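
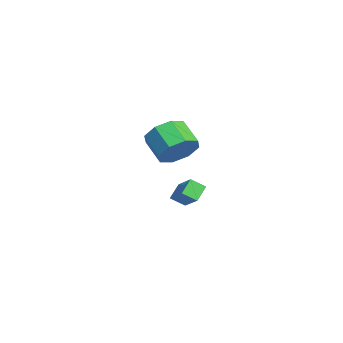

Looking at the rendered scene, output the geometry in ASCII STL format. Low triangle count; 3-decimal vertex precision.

solid 
facet normal 0.792 0.329 -0.515
outer loop
vertex 2.536 0.419 2.047
vertex 1.916 0.937 1.425
vertex 2.398 1.145 2.299
endloop
endfacet
facet normal 0.585 -0.164 0.794
outer loop
vertex 2.536 0.419 2.047
vertex 2.398 1.145 2.299
vertex 1.444 -0.036 2.757
endloop
endfacet
facet normal 0.586 -0.165 0.794
outer loop
vertex 1.444 -0.036 2.757
vertex 2.398 1.145 2.299
vertex 1.306 0.69 3.01
endloop
endfacet
facet normal -0.792 -0.330 0.514
outer loop
vertex 1.444 -0.036 2.757
vertex 1.306 0.69 3.01
vertex 0.824 0.483 2.135
endloop
endfacet
facet normal 0.791 0.330 -0.515
outer loop
vertex 2.398 1.145 2.299
vertex 1.916 0.937 1.425
vertex 1.978 1.749 2.04
endloop
endfacet
facet normal 0.289 0.540 0.790
outer loop
vertex 2.398 1.145 2.299
vertex 1.978 1.749 2.04
vertex 1.306 0.69 3.01
endloop
endfacet
facet normal 0.288 0.541 0.790
outer loop
vertex 1.306 0.69 3.01
vertex 1.978 1.749 2.04
vertex 0.885 1.294 2.75
endloop
endfacet
facet normal -0.792 -0.330 0.514
outer loop
vertex 1.306 0.69 3.01
vertex 0.885 1.294 2.75
vertex 0.824 0.483 2.135
endloop
endfacet
facet normal 0.791 0.329 -0.515
outer loop
vertex 1.978 1.749 2.04
vertex 1.916 0.937 1.425
vertex 1.521 1.878 1.42
endloop
endfacet
facet normal -0.177 0.930 0.324
outer loop
vertex 1.978 1.749 2.04
vertex 1.521 1.878 1.42
vertex 0.885 1.294 2.75
endloop
endfacet
facet normal -0.177 0.930 0.324
outer loop
vertex 0.885 1.294 2.75
vertex 1.521 1.878 1.42
vertex 0.429 1.423 2.13
endloop
endfacet
facet normal -0.792 -0.330 0.514
outer loop
vertex 0.885 1.294 2.75
vertex 0.429 1.423 2.13
vertex 0.824 0.483 2.135
endloop
endfacet
facet normal 0.792 0.330 -0.514
outer loop
vertex 1.521 1.878 1.42
vertex 1.916 0.937 1.425
vertex 1.296 1.456 0.803
endloop
endfacet
facet normal -0.539 0.774 -0.333
outer loop
vertex 1.521 1.878 1.42
vertex 1.296 1.456 0.803
vertex 0.429 1.423 2.13
endloop
endfacet
facet normal -0.539 0.774 -0.333
outer loop
vertex 0.429 1.423 2.13
vertex 1.296 1.456 0.803
vertex 0.204 1.001 1.513
endloop
endfacet
facet normal -0.792 -0.330 0.514
outer loop
vertex 0.429 1.423 2.13
vertex 0.204 1.001 1.513
vertex 0.824 0.483 2.135
endloop
endfacet
facet normal 0.792 0.330 -0.514
outer loop
vertex 1.296 1.456 0.803
vertex 1.916 0.937 1.425
vertex 1.434 0.73 0.55
endloop
endfacet
facet normal -0.585 0.165 -0.794
outer loop
vertex 1.296 1.456 0.803
vertex 1.434 0.73 0.55
vertex 0.204 1.001 1.513
endloop
endfacet
facet normal -0.585 0.164 -0.794
outer loop
vertex 0.204 1.001 1.513
vertex 1.434 0.73 0.55
vertex 0.342 0.275 1.261
endloop
endfacet
facet normal -0.792 -0.329 0.515
outer loop
vertex 0.204 1.001 1.513
vertex 0.342 0.275 1.261
vertex 0.824 0.483 2.135
endloop
endfacet
facet normal 0.792 0.330 -0.514
outer loop
vertex 1.434 0.73 0.55
vertex 1.916 0.937 1.425
vertex 1.855 0.126 0.81
endloop
endfacet
facet normal -0.289 -0.541 -0.790
outer loop
vertex 1.434 0.73 0.55
vertex 1.855 0.126 0.81
vertex 0.342 0.275 1.261
endloop
endfacet
facet normal -0.289 -0.540 -0.791
outer loop
vertex 0.342 0.275 1.261
vertex 1.855 0.126 0.81
vertex 0.762 -0.329 1.52
endloop
endfacet
facet normal -0.791 -0.330 0.515
outer loop
vertex 0.342 0.275 1.261
vertex 0.762 -0.329 1.52
vertex 0.824 0.483 2.135
endloop
endfacet
facet normal 0.792 0.330 -0.514
outer loop
vertex 1.855 0.126 0.81
vertex 1.916 0.937 1.425
vertex 2.311 -0.003 1.43
endloop
endfacet
facet normal 0.177 -0.930 -0.323
outer loop
vertex 1.855 0.126 0.81
vertex 2.311 -0.003 1.43
vertex 0.762 -0.329 1.52
endloop
endfacet
facet normal 0.177 -0.929 -0.324
outer loop
vertex 0.762 -0.329 1.52
vertex 2.311 -0.003 1.43
vertex 1.219 -0.458 2.14
endloop
endfacet
facet normal -0.791 -0.329 0.515
outer loop
vertex 0.762 -0.329 1.52
vertex 1.219 -0.458 2.14
vertex 0.824 0.483 2.135
endloop
endfacet
facet normal 0.792 0.330 -0.514
outer loop
vertex 2.311 -0.003 1.43
vertex 1.916 0.937 1.425
vertex 2.536 0.419 2.047
endloop
endfacet
facet normal 0.539 -0.774 0.333
outer loop
vertex 2.311 -0.003 1.43
vertex 2.536 0.419 2.047
vertex 1.219 -0.458 2.14
endloop
endfacet
facet normal 0.539 -0.774 0.333
outer loop
vertex 1.219 -0.458 2.14
vertex 2.536 0.419 2.047
vertex 1.444 -0.036 2.757
endloop
endfacet
facet normal -0.792 -0.330 0.514
outer loop
vertex 1.219 -0.458 2.14
vertex 1.444 -0.036 2.757
vertex 0.824 0.483 2.135
endloop
endfacet
facet normal -0.613 0.525 0.590
outer loop
vertex -2.152 2.126 -2.473
vertex -2.003 2.814 -2.931
vertex -3.36 1.765 -3.408
endloop
endfacet
facet normal -0.177 -0.820 0.545
outer loop
vertex -2.777 1.266 -3.969
vertex -2.152 2.126 -2.473
vertex -3.36 1.765 -3.408
endloop
endfacet
facet normal -0.613 0.525 0.590
outer loop
vertex -3.36 1.765 -3.408
vertex -2.003 2.814 -2.931
vertex -3.211 2.453 -3.866
endloop
endfacet
facet normal -0.770 -0.230 -0.596
outer loop
vertex -3.211 2.453 -3.866
vertex -2.777 1.266 -3.969
vertex -3.36 1.765 -3.408
endloop
endfacet
facet normal 0.770 0.230 0.596
outer loop
vertex -2.152 2.126 -2.473
vertex -1.42 2.315 -3.492
vertex -2.003 2.814 -2.931
endloop
endfacet
facet normal -0.177 -0.820 0.545
outer loop
vertex -1.569 1.627 -3.034
vertex -2.152 2.126 -2.473
vertex -2.777 1.266 -3.969
endloop
endfacet
facet normal 0.770 0.230 0.596
outer loop
vertex -1.569 1.627 -3.034
vertex -1.42 2.315 -3.492
vertex -2.152 2.126 -2.473
endloop
endfacet
facet normal 0.177 0.820 -0.545
outer loop
vertex -2.003 2.814 -2.931
vertex -1.42 2.315 -3.492
vertex -3.211 2.453 -3.866
endloop
endfacet
facet normal -0.770 -0.230 -0.596
outer loop
vertex -2.628 1.954 -4.427
vertex -2.777 1.266 -3.969
vertex -3.211 2.453 -3.866
endloop
endfacet
facet normal 0.177 0.820 -0.545
outer loop
vertex -3.211 2.453 -3.866
vertex -1.42 2.315 -3.492
vertex -2.628 1.954 -4.427
endloop
endfacet
facet normal 0.613 -0.525 -0.590
outer loop
vertex -2.628 1.954 -4.427
vertex -1.569 1.627 -3.034
vertex -2.777 1.266 -3.969
endloop
endfacet
facet normal 0.613 -0.525 -0.590
outer loop
vertex -1.42 2.315 -3.492
vertex -1.569 1.627 -3.034
vertex -2.628 1.954 -4.427
endloop
endfacet

endsolid


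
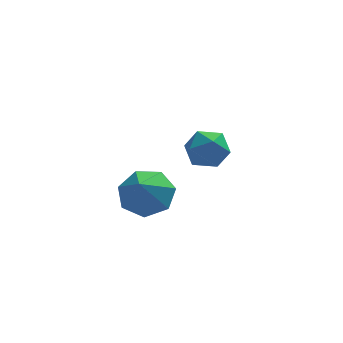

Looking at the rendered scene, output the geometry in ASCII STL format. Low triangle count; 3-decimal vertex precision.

solid 
facet normal 0.192 0.066 0.979
outer loop
vertex 2.842 2.561 -2.467
vertex 3.242 1.87 -2.499
vertex 3.626 2.56 -2.621
endloop
endfacet
facet normal 0.136 0.715 0.686
outer loop
vertex 2.842 2.561 -2.467
vertex 3.626 2.56 -2.621
vertex 3.139 3.044 -3.029
endloop
endfacet
facet normal -0.510 0.767 0.389
outer loop
vertex 2.842 2.561 -2.467
vertex 3.139 3.044 -3.029
vertex 2.454 2.654 -3.159
endloop
endfacet
facet normal -0.854 0.150 0.499
outer loop
vertex 2.842 2.561 -2.467
vertex 2.454 2.654 -3.159
vertex 2.518 1.928 -2.831
endloop
endfacet
facet normal -0.418 -0.282 0.863
outer loop
vertex 2.842 2.561 -2.467
vertex 2.518 1.928 -2.831
vertex 3.242 1.87 -2.499
endloop
endfacet
facet normal 0.622 0.765 0.165
outer loop
vertex 3.139 3.044 -3.029
vertex 3.626 2.56 -2.621
vertex 3.722 2.652 -3.409
endloop
endfacet
facet normal 0.714 -0.284 0.640
outer loop
vertex 3.626 2.56 -2.621
vertex 3.242 1.87 -2.499
vertex 3.786 1.926 -3.081
endloop
endfacet
facet normal -0.275 -0.848 0.452
outer loop
vertex 3.242 1.87 -2.499
vertex 2.518 1.928 -2.831
vertex 3.101 1.536 -3.211
endloop
endfacet
facet normal -0.979 -0.148 -0.137
outer loop
vertex 2.518 1.928 -2.831
vertex 2.454 2.654 -3.159
vertex 2.614 2.02 -3.619
endloop
endfacet
facet normal -0.424 0.849 -0.314
outer loop
vertex 2.454 2.654 -3.159
vertex 3.139 3.044 -3.029
vertex 2.998 2.71 -3.741
endloop
endfacet
facet normal 0.854 -0.150 -0.499
outer loop
vertex 3.398 2.019 -3.773
vertex 3.722 2.652 -3.409
vertex 3.786 1.926 -3.081
endloop
endfacet
facet normal 0.510 -0.767 -0.389
outer loop
vertex 3.398 2.019 -3.773
vertex 3.786 1.926 -3.081
vertex 3.101 1.536 -3.211
endloop
endfacet
facet normal -0.136 -0.715 -0.686
outer loop
vertex 3.398 2.019 -3.773
vertex 3.101 1.536 -3.211
vertex 2.614 2.02 -3.619
endloop
endfacet
facet normal -0.192 -0.066 -0.979
outer loop
vertex 3.398 2.019 -3.773
vertex 2.614 2.02 -3.619
vertex 2.998 2.71 -3.741
endloop
endfacet
facet normal 0.418 0.282 -0.863
outer loop
vertex 3.398 2.019 -3.773
vertex 2.998 2.71 -3.741
vertex 3.722 2.652 -3.409
endloop
endfacet
facet normal 0.979 0.148 0.137
outer loop
vertex 3.786 1.926 -3.081
vertex 3.722 2.652 -3.409
vertex 3.626 2.56 -2.621
endloop
endfacet
facet normal 0.424 -0.849 0.314
outer loop
vertex 3.101 1.536 -3.211
vertex 3.786 1.926 -3.081
vertex 3.242 1.87 -2.499
endloop
endfacet
facet normal -0.622 -0.765 -0.165
outer loop
vertex 2.614 2.02 -3.619
vertex 3.101 1.536 -3.211
vertex 2.518 1.928 -2.831
endloop
endfacet
facet normal -0.714 0.284 -0.640
outer loop
vertex 2.998 2.71 -3.741
vertex 2.614 2.02 -3.619
vertex 2.454 2.654 -3.159
endloop
endfacet
facet normal 0.275 0.848 -0.452
outer loop
vertex 3.722 2.652 -3.409
vertex 2.998 2.71 -3.741
vertex 3.139 3.044 -3.029
endloop
endfacet
facet normal 0.216 0.617 -0.756
outer loop
vertex 1.725 -1.178 -2.335
vertex 0.877 -1.1 -2.514
vertex 1.365 -0.617 -1.98
endloop
endfacet
facet normal 0.630 -0.084 0.772
outer loop
vertex 1.725 -1.178 -2.335
vertex 1.365 -0.617 -1.98
vertex 0.583 -1.94 -1.486
endloop
endfacet
facet normal 0.217 0.617 -0.756
outer loop
vertex 1.365 -0.617 -1.98
vertex 0.877 -1.1 -2.514
vertex 0.638 -0.42 -2.028
endloop
endfacet
facet normal 0.029 0.335 0.942
outer loop
vertex 1.365 -0.617 -1.98
vertex 0.638 -0.42 -2.028
vertex 0.583 -1.94 -1.486
endloop
endfacet
facet normal 0.216 0.617 -0.757
outer loop
vertex 0.638 -0.42 -2.028
vertex 0.877 -1.1 -2.514
vertex 0.091 -0.736 -2.442
endloop
endfacet
facet normal -0.675 0.269 0.687
outer loop
vertex 0.638 -0.42 -2.028
vertex 0.091 -0.736 -2.442
vertex 0.583 -1.94 -1.486
endloop
endfacet
facet normal 0.217 0.618 -0.756
outer loop
vertex 0.091 -0.736 -2.442
vertex 0.877 -1.1 -2.514
vertex 0.136 -1.326 -2.911
endloop
endfacet
facet normal -0.952 -0.231 0.199
outer loop
vertex 0.091 -0.736 -2.442
vertex 0.136 -1.326 -2.911
vertex 0.583 -1.94 -1.486
endloop
endfacet
facet normal 0.217 0.618 -0.756
outer loop
vertex 0.136 -1.326 -2.911
vertex 0.877 -1.1 -2.514
vertex 0.74 -1.746 -3.081
endloop
endfacet
facet normal -0.593 -0.790 -0.154
outer loop
vertex 0.136 -1.326 -2.911
vertex 0.74 -1.746 -3.081
vertex 0.583 -1.94 -1.486
endloop
endfacet
facet normal 0.217 0.617 -0.756
outer loop
vertex 0.74 -1.746 -3.081
vertex 0.877 -1.1 -2.514
vertex 1.447 -1.68 -2.824
endloop
endfacet
facet normal 0.131 -0.986 -0.107
outer loop
vertex 0.74 -1.746 -3.081
vertex 1.447 -1.68 -2.824
vertex 0.583 -1.94 -1.486
endloop
endfacet
facet normal 0.216 0.617 -0.757
outer loop
vertex 1.447 -1.68 -2.824
vertex 0.877 -1.1 -2.514
vertex 1.725 -1.178 -2.335
endloop
endfacet
facet normal 0.675 -0.671 0.305
outer loop
vertex 1.447 -1.68 -2.824
vertex 1.725 -1.178 -2.335
vertex 0.583 -1.94 -1.486
endloop
endfacet

endsolid


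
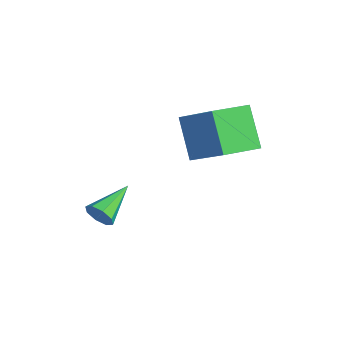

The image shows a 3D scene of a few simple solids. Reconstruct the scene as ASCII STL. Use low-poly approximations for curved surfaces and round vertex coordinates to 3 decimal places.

solid 
facet normal 0.320 -0.898 -0.302
outer loop
vertex 0.64 -3.517 -2.713
vertex 0.332 -3.47 -3.178
vertex 0.855 -3.332 -3.035
endloop
endfacet
facet normal 0.665 0.363 0.653
outer loop
vertex 0.64 -3.517 -2.713
vertex 0.855 -3.332 -3.035
vertex -0.172 -2.05 -2.702
endloop
endfacet
facet normal 0.319 -0.899 -0.300
outer loop
vertex 0.855 -3.332 -3.035
vertex 0.332 -3.47 -3.178
vertex 0.764 -3.229 -3.44
endloop
endfacet
facet normal 0.778 0.628 -0.015
outer loop
vertex 0.855 -3.332 -3.035
vertex 0.764 -3.229 -3.44
vertex -0.172 -2.05 -2.702
endloop
endfacet
facet normal 0.318 -0.899 -0.303
outer loop
vertex 0.764 -3.229 -3.44
vertex 0.332 -3.47 -3.178
vertex 0.419 -3.266 -3.692
endloop
endfacet
facet normal 0.378 0.688 -0.619
outer loop
vertex 0.764 -3.229 -3.44
vertex 0.419 -3.266 -3.692
vertex -0.172 -2.05 -2.702
endloop
endfacet
facet normal 0.319 -0.898 -0.303
outer loop
vertex 0.419 -3.266 -3.692
vertex 0.332 -3.47 -3.178
vertex 0.023 -3.423 -3.643
endloop
endfacet
facet normal -0.302 0.509 -0.806
outer loop
vertex 0.419 -3.266 -3.692
vertex 0.023 -3.423 -3.643
vertex -0.172 -2.05 -2.702
endloop
endfacet
facet normal 0.320 -0.898 -0.303
outer loop
vertex 0.023 -3.423 -3.643
vertex 0.332 -3.47 -3.178
vertex -0.192 -3.608 -3.322
endloop
endfacet
facet normal -0.863 0.196 -0.465
outer loop
vertex 0.023 -3.423 -3.643
vertex -0.192 -3.608 -3.322
vertex -0.172 -2.05 -2.702
endloop
endfacet
facet normal 0.319 -0.899 -0.300
outer loop
vertex -0.192 -3.608 -3.322
vertex 0.332 -3.47 -3.178
vertex -0.1 -3.711 -2.916
endloop
endfacet
facet normal -0.977 -0.069 0.204
outer loop
vertex -0.192 -3.608 -3.322
vertex -0.1 -3.711 -2.916
vertex -0.172 -2.05 -2.702
endloop
endfacet
facet normal 0.319 -0.899 -0.300
outer loop
vertex -0.1 -3.711 -2.916
vertex 0.332 -3.47 -3.178
vertex 0.244 -3.673 -2.664
endloop
endfacet
facet normal -0.577 -0.129 0.807
outer loop
vertex -0.1 -3.711 -2.916
vertex 0.244 -3.673 -2.664
vertex -0.172 -2.05 -2.702
endloop
endfacet
facet normal 0.317 -0.899 -0.301
outer loop
vertex 0.244 -3.673 -2.664
vertex 0.332 -3.47 -3.178
vertex 0.64 -3.517 -2.713
endloop
endfacet
facet normal 0.103 0.050 0.993
outer loop
vertex 0.244 -3.673 -2.664
vertex 0.64 -3.517 -2.713
vertex -0.172 -2.05 -2.702
endloop
endfacet
facet normal -0.623 0.171 0.763
outer loop
vertex 1.359 0.152 1.044
vertex 1.361 1.616 0.718
vertex -0.127 -0.103 -0.113
endloop
endfacet
facet normal -0.002 -0.976 0.218
outer loop
vertex 0.939 -0.396 -1.418
vertex 1.359 0.152 1.044
vertex -0.127 -0.103 -0.113
endloop
endfacet
facet normal -0.624 0.171 0.763
outer loop
vertex -0.127 -0.103 -0.113
vertex 1.361 1.616 0.718
vertex -0.124 1.361 -0.439
endloop
endfacet
facet normal -0.782 -0.134 -0.609
outer loop
vertex -0.124 1.361 -0.439
vertex 0.939 -0.396 -1.418
vertex -0.127 -0.103 -0.113
endloop
endfacet
facet normal 0.782 0.134 0.609
outer loop
vertex 1.359 0.152 1.044
vertex 2.427 1.323 -0.587
vertex 1.361 1.616 0.718
endloop
endfacet
facet normal -0.002 -0.976 0.218
outer loop
vertex 2.424 -0.141 -0.261
vertex 1.359 0.152 1.044
vertex 0.939 -0.396 -1.418
endloop
endfacet
facet normal 0.782 0.134 0.608
outer loop
vertex 2.424 -0.141 -0.261
vertex 2.427 1.323 -0.587
vertex 1.359 0.152 1.044
endloop
endfacet
facet normal 0.002 0.976 -0.218
outer loop
vertex 1.361 1.616 0.718
vertex 2.427 1.323 -0.587
vertex -0.124 1.361 -0.439
endloop
endfacet
facet normal -0.782 -0.134 -0.608
outer loop
vertex 0.941 1.068 -1.744
vertex 0.939 -0.396 -1.418
vertex -0.124 1.361 -0.439
endloop
endfacet
facet normal 0.002 0.976 -0.218
outer loop
vertex -0.124 1.361 -0.439
vertex 2.427 1.323 -0.587
vertex 0.941 1.068 -1.744
endloop
endfacet
facet normal 0.624 -0.171 -0.763
outer loop
vertex 0.941 1.068 -1.744
vertex 2.424 -0.141 -0.261
vertex 0.939 -0.396 -1.418
endloop
endfacet
facet normal 0.623 -0.171 -0.763
outer loop
vertex 2.427 1.323 -0.587
vertex 2.424 -0.141 -0.261
vertex 0.941 1.068 -1.744
endloop
endfacet

endsolid


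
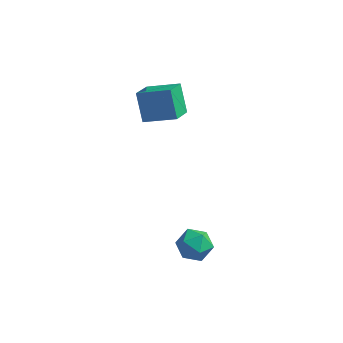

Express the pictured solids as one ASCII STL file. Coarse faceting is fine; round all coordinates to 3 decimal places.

solid 
facet normal -0.733 -0.654 0.188
outer loop
vertex 0.207 -2.587 -3.393
vertex 0.744 -3.231 -3.541
vertex 0.664 -2.915 -2.754
endloop
endfacet
facet normal -0.825 -0.054 0.562
outer loop
vertex 0.207 -2.587 -3.393
vertex 0.664 -2.915 -2.754
vertex 0.566 -2.072 -2.817
endloop
endfacet
facet normal -0.866 0.490 0.102
outer loop
vertex 0.207 -2.587 -3.393
vertex 0.566 -2.072 -2.817
vertex 0.585 -1.866 -3.644
endloop
endfacet
facet normal -0.799 0.225 -0.557
outer loop
vertex 0.207 -2.587 -3.393
vertex 0.585 -1.866 -3.644
vertex 0.695 -2.583 -4.091
endloop
endfacet
facet normal -0.717 -0.482 -0.504
outer loop
vertex 0.207 -2.587 -3.393
vertex 0.695 -2.583 -4.091
vertex 0.744 -3.231 -3.541
endloop
endfacet
facet normal -0.247 0.044 0.968
outer loop
vertex 0.566 -2.072 -2.817
vertex 0.664 -2.915 -2.754
vertex 1.325 -2.397 -2.609
endloop
endfacet
facet normal -0.097 -0.927 0.362
outer loop
vertex 0.664 -2.915 -2.754
vertex 0.744 -3.231 -3.541
vertex 1.435 -3.114 -3.056
endloop
endfacet
facet normal -0.070 -0.649 -0.758
outer loop
vertex 0.744 -3.231 -3.541
vertex 0.695 -2.583 -4.091
vertex 1.454 -2.908 -3.883
endloop
endfacet
facet normal -0.203 0.495 -0.845
outer loop
vertex 0.695 -2.583 -4.091
vertex 0.585 -1.866 -3.644
vertex 1.356 -2.065 -3.946
endloop
endfacet
facet normal -0.313 0.923 0.223
outer loop
vertex 0.585 -1.866 -3.644
vertex 0.566 -2.072 -2.817
vertex 1.276 -1.749 -3.159
endloop
endfacet
facet normal 0.799 -0.225 0.557
outer loop
vertex 1.813 -2.393 -3.307
vertex 1.325 -2.397 -2.609
vertex 1.435 -3.114 -3.056
endloop
endfacet
facet normal 0.866 -0.490 -0.102
outer loop
vertex 1.813 -2.393 -3.307
vertex 1.435 -3.114 -3.056
vertex 1.454 -2.908 -3.883
endloop
endfacet
facet normal 0.825 0.054 -0.562
outer loop
vertex 1.813 -2.393 -3.307
vertex 1.454 -2.908 -3.883
vertex 1.356 -2.065 -3.946
endloop
endfacet
facet normal 0.733 0.654 -0.188
outer loop
vertex 1.813 -2.393 -3.307
vertex 1.356 -2.065 -3.946
vertex 1.276 -1.749 -3.159
endloop
endfacet
facet normal 0.717 0.482 0.504
outer loop
vertex 1.813 -2.393 -3.307
vertex 1.276 -1.749 -3.159
vertex 1.325 -2.397 -2.609
endloop
endfacet
facet normal 0.203 -0.495 0.845
outer loop
vertex 1.435 -3.114 -3.056
vertex 1.325 -2.397 -2.609
vertex 0.664 -2.915 -2.754
endloop
endfacet
facet normal 0.313 -0.923 -0.223
outer loop
vertex 1.454 -2.908 -3.883
vertex 1.435 -3.114 -3.056
vertex 0.744 -3.231 -3.541
endloop
endfacet
facet normal 0.247 -0.044 -0.968
outer loop
vertex 1.356 -2.065 -3.946
vertex 1.454 -2.908 -3.883
vertex 0.695 -2.583 -4.091
endloop
endfacet
facet normal 0.097 0.927 -0.362
outer loop
vertex 1.276 -1.749 -3.159
vertex 1.356 -2.065 -3.946
vertex 0.585 -1.866 -3.644
endloop
endfacet
facet normal 0.070 0.649 0.758
outer loop
vertex 1.325 -2.397 -2.609
vertex 1.276 -1.749 -3.159
vertex 0.566 -2.072 -2.817
endloop
endfacet
facet normal -0.356 0.453 0.818
outer loop
vertex -1.84 2.695 1.378
vertex -1.771 3.817 0.787
vertex -3.323 2.502 0.839
endloop
endfacet
facet normal -0.054 -0.883 0.466
outer loop
vertex -2.789 1.823 -0.387
vertex -1.84 2.695 1.378
vertex -3.323 2.502 0.839
endloop
endfacet
facet normal -0.356 0.453 0.818
outer loop
vertex -3.323 2.502 0.839
vertex -1.771 3.817 0.787
vertex -3.254 3.624 0.248
endloop
endfacet
facet normal -0.933 -0.121 -0.339
outer loop
vertex -3.254 3.624 0.248
vertex -2.789 1.823 -0.387
vertex -3.323 2.502 0.839
endloop
endfacet
facet normal 0.933 0.121 0.339
outer loop
vertex -1.84 2.695 1.378
vertex -1.237 3.138 -0.439
vertex -1.771 3.817 0.787
endloop
endfacet
facet normal -0.054 -0.883 0.466
outer loop
vertex -1.306 2.016 0.152
vertex -1.84 2.695 1.378
vertex -2.789 1.823 -0.387
endloop
endfacet
facet normal 0.933 0.121 0.339
outer loop
vertex -1.306 2.016 0.152
vertex -1.237 3.138 -0.439
vertex -1.84 2.695 1.378
endloop
endfacet
facet normal 0.054 0.883 -0.466
outer loop
vertex -1.771 3.817 0.787
vertex -1.237 3.138 -0.439
vertex -3.254 3.624 0.248
endloop
endfacet
facet normal -0.933 -0.121 -0.339
outer loop
vertex -2.72 2.945 -0.978
vertex -2.789 1.823 -0.387
vertex -3.254 3.624 0.248
endloop
endfacet
facet normal 0.054 0.883 -0.466
outer loop
vertex -3.254 3.624 0.248
vertex -1.237 3.138 -0.439
vertex -2.72 2.945 -0.978
endloop
endfacet
facet normal 0.356 -0.453 -0.818
outer loop
vertex -2.72 2.945 -0.978
vertex -1.306 2.016 0.152
vertex -2.789 1.823 -0.387
endloop
endfacet
facet normal 0.356 -0.453 -0.818
outer loop
vertex -1.237 3.138 -0.439
vertex -1.306 2.016 0.152
vertex -2.72 2.945 -0.978
endloop
endfacet

endsolid


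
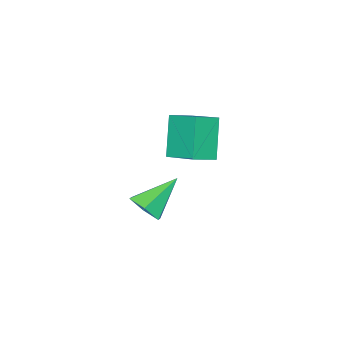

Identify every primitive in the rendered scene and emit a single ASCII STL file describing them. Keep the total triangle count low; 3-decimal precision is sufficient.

solid 
facet normal 0.746 -0.186 -0.639
outer loop
vertex -1.071 -2.05 0.256
vertex -1.482 -1.677 -0.332
vertex -0.975 -1.255 0.137
endloop
endfacet
facet normal 0.338 0.099 0.936
outer loop
vertex -1.071 -2.05 0.256
vertex -0.975 -1.255 0.137
vertex -2.818 -1.343 0.812
endloop
endfacet
facet normal 0.746 -0.186 -0.639
outer loop
vertex -0.975 -1.255 0.137
vertex -1.482 -1.677 -0.332
vertex -1.386 -0.881 -0.452
endloop
endfacet
facet normal 0.129 0.875 0.466
outer loop
vertex -0.975 -1.255 0.137
vertex -1.386 -0.881 -0.452
vertex -2.818 -1.343 0.812
endloop
endfacet
facet normal 0.746 -0.186 -0.640
outer loop
vertex -1.386 -0.881 -0.452
vertex -1.482 -1.677 -0.332
vertex -1.894 -1.303 -0.921
endloop
endfacet
facet normal -0.482 0.844 -0.237
outer loop
vertex -1.386 -0.881 -0.452
vertex -1.894 -1.303 -0.921
vertex -2.818 -1.343 0.812
endloop
endfacet
facet normal 0.746 -0.186 -0.640
outer loop
vertex -1.894 -1.303 -0.921
vertex -1.482 -1.677 -0.332
vertex -1.99 -2.098 -0.802
endloop
endfacet
facet normal -0.882 0.036 -0.470
outer loop
vertex -1.894 -1.303 -0.921
vertex -1.99 -2.098 -0.802
vertex -2.818 -1.343 0.812
endloop
endfacet
facet normal 0.746 -0.187 -0.639
outer loop
vertex -1.99 -2.098 -0.802
vertex -1.482 -1.677 -0.332
vertex -1.579 -2.472 -0.213
endloop
endfacet
facet normal -0.673 -0.739 0.000
outer loop
vertex -1.99 -2.098 -0.802
vertex -1.579 -2.472 -0.213
vertex -2.818 -1.343 0.812
endloop
endfacet
facet normal 0.746 -0.187 -0.640
outer loop
vertex -1.579 -2.472 -0.213
vertex -1.482 -1.677 -0.332
vertex -1.071 -2.05 0.256
endloop
endfacet
facet normal -0.062 -0.707 0.704
outer loop
vertex -1.579 -2.472 -0.213
vertex -1.071 -2.05 0.256
vertex -2.818 -1.343 0.812
endloop
endfacet
facet normal -0.448 -0.370 0.814
outer loop
vertex -2.541 -1.481 4.405
vertex -2.454 -0.081 5.089
vertex -3.478 -1.227 4.005
endloop
endfacet
facet normal -0.056 -0.897 -0.438
outer loop
vertex -2.666 -0.559 2.531
vertex -2.541 -1.481 4.405
vertex -3.478 -1.227 4.005
endloop
endfacet
facet normal -0.449 -0.369 0.814
outer loop
vertex -3.478 -1.227 4.005
vertex -2.454 -0.081 5.089
vertex -3.39 0.173 4.688
endloop
endfacet
facet normal -0.892 0.242 -0.382
outer loop
vertex -3.39 0.173 4.688
vertex -2.666 -0.559 2.531
vertex -3.478 -1.227 4.005
endloop
endfacet
facet normal 0.892 -0.242 0.382
outer loop
vertex -2.541 -1.481 4.405
vertex -1.642 0.587 3.615
vertex -2.454 -0.081 5.089
endloop
endfacet
facet normal -0.056 -0.897 -0.438
outer loop
vertex -1.73 -0.813 2.932
vertex -2.541 -1.481 4.405
vertex -2.666 -0.559 2.531
endloop
endfacet
facet normal 0.892 -0.242 0.381
outer loop
vertex -1.73 -0.813 2.932
vertex -1.642 0.587 3.615
vertex -2.541 -1.481 4.405
endloop
endfacet
facet normal 0.056 0.897 0.438
outer loop
vertex -2.454 -0.081 5.089
vertex -1.642 0.587 3.615
vertex -3.39 0.173 4.688
endloop
endfacet
facet normal -0.892 0.242 -0.382
outer loop
vertex -2.579 0.841 3.215
vertex -2.666 -0.559 2.531
vertex -3.39 0.173 4.688
endloop
endfacet
facet normal 0.056 0.897 0.438
outer loop
vertex -3.39 0.173 4.688
vertex -1.642 0.587 3.615
vertex -2.579 0.841 3.215
endloop
endfacet
facet normal 0.449 0.370 -0.814
outer loop
vertex -2.579 0.841 3.215
vertex -1.73 -0.813 2.932
vertex -2.666 -0.559 2.531
endloop
endfacet
facet normal 0.448 0.369 -0.814
outer loop
vertex -1.642 0.587 3.615
vertex -1.73 -0.813 2.932
vertex -2.579 0.841 3.215
endloop
endfacet

endsolid


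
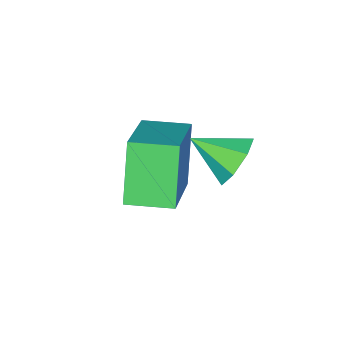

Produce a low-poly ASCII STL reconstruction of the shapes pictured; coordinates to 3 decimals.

solid 
facet normal -0.447 0.772 -0.452
outer loop
vertex 2.487 2.132 0.855
vertex 1.984 2.02 1.162
vertex 2.443 2.375 1.314
endloop
endfacet
facet normal 0.996 0.017 0.086
outer loop
vertex 2.487 2.132 0.855
vertex 2.443 2.375 1.314
vertex 2.436 1.24 1.618
endloop
endfacet
facet normal -0.448 0.772 -0.451
outer loop
vertex 2.443 2.375 1.314
vertex 1.984 2.02 1.162
vertex 2.053 2.35 1.658
endloop
endfacet
facet normal 0.642 0.195 0.742
outer loop
vertex 2.443 2.375 1.314
vertex 2.053 2.35 1.658
vertex 2.436 1.24 1.618
endloop
endfacet
facet normal -0.447 0.772 -0.451
outer loop
vertex 2.053 2.35 1.658
vertex 1.984 2.02 1.162
vertex 1.611 2.077 1.629
endloop
endfacet
facet normal -0.036 -0.048 0.998
outer loop
vertex 2.053 2.35 1.658
vertex 1.611 2.077 1.629
vertex 2.436 1.24 1.618
endloop
endfacet
facet normal -0.448 0.771 -0.452
outer loop
vertex 1.611 2.077 1.629
vertex 1.984 2.02 1.162
vertex 1.45 1.76 1.248
endloop
endfacet
facet normal -0.528 -0.529 0.664
outer loop
vertex 1.611 2.077 1.629
vertex 1.45 1.76 1.248
vertex 2.436 1.24 1.618
endloop
endfacet
facet normal -0.448 0.771 -0.452
outer loop
vertex 1.45 1.76 1.248
vertex 1.984 2.02 1.162
vertex 1.69 1.639 0.803
endloop
endfacet
facet normal -0.464 -0.886 -0.009
outer loop
vertex 1.45 1.76 1.248
vertex 1.69 1.639 0.803
vertex 2.436 1.24 1.618
endloop
endfacet
facet normal -0.448 0.771 -0.452
outer loop
vertex 1.69 1.639 0.803
vertex 1.984 2.02 1.162
vertex 2.152 1.805 0.628
endloop
endfacet
facet normal 0.110 -0.849 -0.516
outer loop
vertex 1.69 1.639 0.803
vertex 2.152 1.805 0.628
vertex 2.436 1.24 1.618
endloop
endfacet
facet normal -0.447 0.772 -0.452
outer loop
vertex 2.152 1.805 0.628
vertex 1.984 2.02 1.162
vertex 2.487 2.132 0.855
endloop
endfacet
facet normal 0.758 -0.448 -0.473
outer loop
vertex 2.152 1.805 0.628
vertex 2.487 2.132 0.855
vertex 2.436 1.24 1.618
endloop
endfacet
facet normal -0.702 -0.539 -0.465
outer loop
vertex 1.759 -0.79 0.32
vertex 1.151 -0.009 0.332
vertex 2.279 -0.367 -0.954
endloop
endfacet
facet normal 0.614 -0.789 -0.011
outer loop
vertex 3.549 0.609 -0.112
vertex 1.759 -0.79 0.32
vertex 2.279 -0.367 -0.954
endloop
endfacet
facet normal -0.702 -0.540 -0.465
outer loop
vertex 2.279 -0.367 -0.954
vertex 1.151 -0.009 0.332
vertex 1.671 0.414 -0.943
endloop
endfacet
facet normal 0.361 0.294 -0.885
outer loop
vertex 1.671 0.414 -0.943
vertex 3.549 0.609 -0.112
vertex 2.279 -0.367 -0.954
endloop
endfacet
facet normal -0.361 -0.294 0.885
outer loop
vertex 1.759 -0.79 0.32
vertex 2.421 0.967 1.174
vertex 1.151 -0.009 0.332
endloop
endfacet
facet normal 0.614 -0.789 -0.011
outer loop
vertex 3.029 0.186 1.163
vertex 1.759 -0.79 0.32
vertex 3.549 0.609 -0.112
endloop
endfacet
facet normal -0.361 -0.294 0.885
outer loop
vertex 3.029 0.186 1.163
vertex 2.421 0.967 1.174
vertex 1.759 -0.79 0.32
endloop
endfacet
facet normal -0.614 0.789 0.011
outer loop
vertex 1.151 -0.009 0.332
vertex 2.421 0.967 1.174
vertex 1.671 0.414 -0.943
endloop
endfacet
facet normal 0.361 0.295 -0.885
outer loop
vertex 2.941 1.39 -0.1
vertex 3.549 0.609 -0.112
vertex 1.671 0.414 -0.943
endloop
endfacet
facet normal -0.614 0.789 0.011
outer loop
vertex 1.671 0.414 -0.943
vertex 2.421 0.967 1.174
vertex 2.941 1.39 -0.1
endloop
endfacet
facet normal 0.702 0.539 0.465
outer loop
vertex 2.941 1.39 -0.1
vertex 3.029 0.186 1.163
vertex 3.549 0.609 -0.112
endloop
endfacet
facet normal 0.702 0.540 0.465
outer loop
vertex 2.421 0.967 1.174
vertex 3.029 0.186 1.163
vertex 2.941 1.39 -0.1
endloop
endfacet

endsolid


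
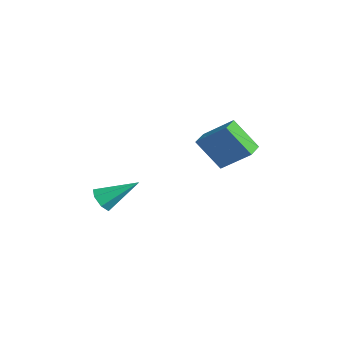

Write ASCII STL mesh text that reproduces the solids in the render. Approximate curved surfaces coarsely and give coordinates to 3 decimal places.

solid 
facet normal -0.482 -0.609 -0.630
outer loop
vertex 3.463 0.549 -1.096
vertex 2.757 1.091 -1.08
vertex 4.089 1.404 -2.4
endloop
endfacet
facet normal 0.793 -0.608 -0.018
outer loop
vertex 4.883 2.409 -1.36
vertex 3.463 0.549 -1.096
vertex 4.089 1.404 -2.4
endloop
endfacet
facet normal -0.482 -0.609 -0.630
outer loop
vertex 4.089 1.404 -2.4
vertex 2.757 1.091 -1.08
vertex 3.383 1.946 -2.384
endloop
endfacet
facet normal 0.373 0.509 -0.776
outer loop
vertex 3.383 1.946 -2.384
vertex 4.883 2.409 -1.36
vertex 4.089 1.404 -2.4
endloop
endfacet
facet normal -0.373 -0.509 0.776
outer loop
vertex 3.463 0.549 -1.096
vertex 3.551 2.096 -0.04
vertex 2.757 1.091 -1.08
endloop
endfacet
facet normal 0.793 -0.608 -0.018
outer loop
vertex 4.257 1.554 -0.056
vertex 3.463 0.549 -1.096
vertex 4.883 2.409 -1.36
endloop
endfacet
facet normal -0.373 -0.509 0.776
outer loop
vertex 4.257 1.554 -0.056
vertex 3.551 2.096 -0.04
vertex 3.463 0.549 -1.096
endloop
endfacet
facet normal -0.793 0.608 0.018
outer loop
vertex 2.757 1.091 -1.08
vertex 3.551 2.096 -0.04
vertex 3.383 1.946 -2.384
endloop
endfacet
facet normal 0.373 0.509 -0.776
outer loop
vertex 4.177 2.951 -1.344
vertex 4.883 2.409 -1.36
vertex 3.383 1.946 -2.384
endloop
endfacet
facet normal -0.793 0.608 0.018
outer loop
vertex 3.383 1.946 -2.384
vertex 3.551 2.096 -0.04
vertex 4.177 2.951 -1.344
endloop
endfacet
facet normal 0.482 0.609 0.630
outer loop
vertex 4.177 2.951 -1.344
vertex 4.257 1.554 -0.056
vertex 4.883 2.409 -1.36
endloop
endfacet
facet normal 0.482 0.609 0.630
outer loop
vertex 3.551 2.096 -0.04
vertex 4.257 1.554 -0.056
vertex 4.177 2.951 -1.344
endloop
endfacet
facet normal -0.238 -0.791 -0.563
outer loop
vertex 4.012 -3.442 -3.837
vertex 3.408 -3.264 -3.832
vertex 3.86 -3.108 -4.242
endloop
endfacet
facet normal 0.959 0.222 -0.177
outer loop
vertex 4.012 -3.442 -3.837
vertex 3.86 -3.108 -4.242
vertex 3.832 -1.856 -2.828
endloop
endfacet
facet normal -0.239 -0.791 -0.564
outer loop
vertex 3.86 -3.108 -4.242
vertex 3.408 -3.264 -3.832
vertex 3.368 -2.891 -4.338
endloop
endfacet
facet normal 0.418 0.684 -0.597
outer loop
vertex 3.86 -3.108 -4.242
vertex 3.368 -2.891 -4.338
vertex 3.832 -1.856 -2.828
endloop
endfacet
facet normal -0.238 -0.791 -0.564
outer loop
vertex 3.368 -2.891 -4.338
vertex 3.408 -3.264 -3.832
vertex 2.906 -2.955 -4.053
endloop
endfacet
facet normal -0.383 0.813 -0.439
outer loop
vertex 3.368 -2.891 -4.338
vertex 2.906 -2.955 -4.053
vertex 3.832 -1.856 -2.828
endloop
endfacet
facet normal -0.238 -0.791 -0.564
outer loop
vertex 2.906 -2.955 -4.053
vertex 3.408 -3.264 -3.832
vertex 2.822 -3.252 -3.601
endloop
endfacet
facet normal -0.841 0.510 0.179
outer loop
vertex 2.906 -2.955 -4.053
vertex 2.822 -3.252 -3.601
vertex 3.832 -1.856 -2.828
endloop
endfacet
facet normal -0.238 -0.792 -0.563
outer loop
vertex 2.822 -3.252 -3.601
vertex 3.408 -3.264 -3.832
vertex 3.179 -3.557 -3.323
endloop
endfacet
facet normal -0.612 0.005 0.791
outer loop
vertex 2.822 -3.252 -3.601
vertex 3.179 -3.557 -3.323
vertex 3.832 -1.856 -2.828
endloop
endfacet
facet normal -0.238 -0.791 -0.563
outer loop
vertex 3.179 -3.557 -3.323
vertex 3.408 -3.264 -3.832
vertex 3.709 -3.642 -3.428
endloop
endfacet
facet normal 0.134 -0.324 0.937
outer loop
vertex 3.179 -3.557 -3.323
vertex 3.709 -3.642 -3.428
vertex 3.832 -1.856 -2.828
endloop
endfacet
facet normal -0.238 -0.791 -0.563
outer loop
vertex 3.709 -3.642 -3.428
vertex 3.408 -3.264 -3.832
vertex 4.012 -3.442 -3.837
endloop
endfacet
facet normal 0.832 -0.227 0.506
outer loop
vertex 3.709 -3.642 -3.428
vertex 4.012 -3.442 -3.837
vertex 3.832 -1.856 -2.828
endloop
endfacet

endsolid


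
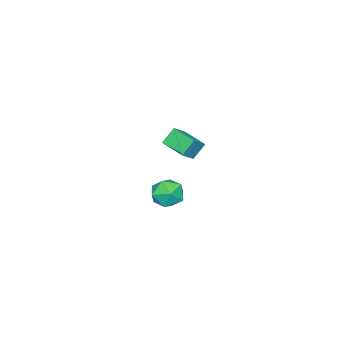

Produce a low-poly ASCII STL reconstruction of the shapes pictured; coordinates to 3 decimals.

solid 
facet normal 0.091 0.912 0.399
outer loop
vertex 3.913 3.404 -2.02
vertex 3.545 3.058 -1.146
vertex 4.54 3.035 -1.32
endloop
endfacet
facet normal 0.587 0.803 -0.102
outer loop
vertex 3.913 3.404 -2.02
vertex 4.54 3.035 -1.32
vertex 4.681 2.808 -2.293
endloop
endfacet
facet normal 0.253 0.653 -0.714
outer loop
vertex 3.913 3.404 -2.02
vertex 4.681 2.808 -2.293
vertex 3.774 2.691 -2.721
endloop
endfacet
facet normal -0.450 0.669 -0.592
outer loop
vertex 3.913 3.404 -2.02
vertex 3.774 2.691 -2.721
vertex 3.072 2.846 -2.012
endloop
endfacet
facet normal -0.550 0.830 0.097
outer loop
vertex 3.913 3.404 -2.02
vertex 3.072 2.846 -2.012
vertex 3.545 3.058 -1.146
endloop
endfacet
facet normal 0.969 0.231 0.087
outer loop
vertex 4.681 2.808 -2.293
vertex 4.54 3.035 -1.32
vertex 4.788 2.094 -1.588
endloop
endfacet
facet normal 0.166 0.408 0.898
outer loop
vertex 4.54 3.035 -1.32
vertex 3.545 3.058 -1.146
vertex 4.086 2.249 -0.879
endloop
endfacet
facet normal -0.871 0.273 0.409
outer loop
vertex 3.545 3.058 -1.146
vertex 3.072 2.846 -2.012
vertex 3.179 2.132 -1.307
endloop
endfacet
facet normal -0.709 0.014 -0.705
outer loop
vertex 3.072 2.846 -2.012
vertex 3.774 2.691 -2.721
vertex 3.32 1.905 -2.28
endloop
endfacet
facet normal 0.428 -0.012 -0.904
outer loop
vertex 3.774 2.691 -2.721
vertex 4.681 2.808 -2.293
vertex 4.315 1.882 -2.454
endloop
endfacet
facet normal 0.450 -0.669 0.592
outer loop
vertex 3.947 1.536 -1.58
vertex 4.788 2.094 -1.588
vertex 4.086 2.249 -0.879
endloop
endfacet
facet normal -0.253 -0.653 0.714
outer loop
vertex 3.947 1.536 -1.58
vertex 4.086 2.249 -0.879
vertex 3.179 2.132 -1.307
endloop
endfacet
facet normal -0.587 -0.803 0.102
outer loop
vertex 3.947 1.536 -1.58
vertex 3.179 2.132 -1.307
vertex 3.32 1.905 -2.28
endloop
endfacet
facet normal -0.091 -0.912 -0.399
outer loop
vertex 3.947 1.536 -1.58
vertex 3.32 1.905 -2.28
vertex 4.315 1.882 -2.454
endloop
endfacet
facet normal 0.550 -0.830 -0.097
outer loop
vertex 3.947 1.536 -1.58
vertex 4.315 1.882 -2.454
vertex 4.788 2.094 -1.588
endloop
endfacet
facet normal 0.709 -0.014 0.705
outer loop
vertex 4.086 2.249 -0.879
vertex 4.788 2.094 -1.588
vertex 4.54 3.035 -1.32
endloop
endfacet
facet normal -0.428 0.012 0.904
outer loop
vertex 3.179 2.132 -1.307
vertex 4.086 2.249 -0.879
vertex 3.545 3.058 -1.146
endloop
endfacet
facet normal -0.969 -0.231 -0.087
outer loop
vertex 3.32 1.905 -2.28
vertex 3.179 2.132 -1.307
vertex 3.072 2.846 -2.012
endloop
endfacet
facet normal -0.166 -0.408 -0.898
outer loop
vertex 4.315 1.882 -2.454
vertex 3.32 1.905 -2.28
vertex 3.774 2.691 -2.721
endloop
endfacet
facet normal 0.871 -0.273 -0.409
outer loop
vertex 4.788 2.094 -1.588
vertex 4.315 1.882 -2.454
vertex 4.681 2.808 -2.293
endloop
endfacet
facet normal -0.783 0.094 -0.615
outer loop
vertex -4.084 -1.625 -2.752
vertex -3.682 -0.048 -3.022
vertex -3.397 -1.959 -3.677
endloop
endfacet
facet normal -0.244 -0.956 0.164
outer loop
vertex -2.458 -2.072 -2.938
vertex -4.084 -1.625 -2.752
vertex -3.397 -1.959 -3.677
endloop
endfacet
facet normal -0.783 0.094 -0.615
outer loop
vertex -3.397 -1.959 -3.677
vertex -3.682 -0.048 -3.022
vertex -2.995 -0.382 -3.947
endloop
endfacet
facet normal 0.573 -0.278 -0.771
outer loop
vertex -2.995 -0.382 -3.947
vertex -2.458 -2.072 -2.938
vertex -3.397 -1.959 -3.677
endloop
endfacet
facet normal -0.573 0.278 0.771
outer loop
vertex -4.084 -1.625 -2.752
vertex -2.743 -0.161 -2.283
vertex -3.682 -0.048 -3.022
endloop
endfacet
facet normal -0.244 -0.956 0.164
outer loop
vertex -3.145 -1.738 -2.013
vertex -4.084 -1.625 -2.752
vertex -2.458 -2.072 -2.938
endloop
endfacet
facet normal -0.573 0.278 0.771
outer loop
vertex -3.145 -1.738 -2.013
vertex -2.743 -0.161 -2.283
vertex -4.084 -1.625 -2.752
endloop
endfacet
facet normal 0.244 0.956 -0.164
outer loop
vertex -3.682 -0.048 -3.022
vertex -2.743 -0.161 -2.283
vertex -2.995 -0.382 -3.947
endloop
endfacet
facet normal 0.573 -0.278 -0.771
outer loop
vertex -2.056 -0.495 -3.208
vertex -2.458 -2.072 -2.938
vertex -2.995 -0.382 -3.947
endloop
endfacet
facet normal 0.244 0.956 -0.164
outer loop
vertex -2.995 -0.382 -3.947
vertex -2.743 -0.161 -2.283
vertex -2.056 -0.495 -3.208
endloop
endfacet
facet normal 0.783 -0.094 0.615
outer loop
vertex -2.056 -0.495 -3.208
vertex -3.145 -1.738 -2.013
vertex -2.458 -2.072 -2.938
endloop
endfacet
facet normal 0.783 -0.094 0.615
outer loop
vertex -2.743 -0.161 -2.283
vertex -3.145 -1.738 -2.013
vertex -2.056 -0.495 -3.208
endloop
endfacet

endsolid


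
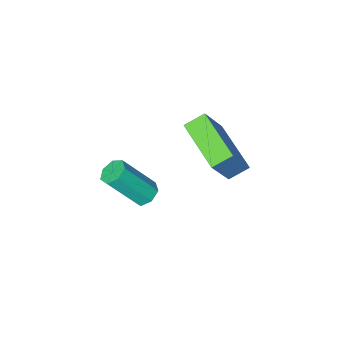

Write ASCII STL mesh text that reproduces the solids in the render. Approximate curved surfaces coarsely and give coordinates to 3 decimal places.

solid 
facet normal -0.856 0.221 0.468
outer loop
vertex -3.261 0.41 3.206
vertex -3.047 2.376 2.668
vertex -4.229 0.074 1.595
endloop
endfacet
facet normal -0.104 -0.959 0.263
outer loop
vertex -3.493 -0.116 1.192
vertex -3.261 0.41 3.206
vertex -4.229 0.074 1.595
endloop
endfacet
facet normal -0.856 0.221 0.468
outer loop
vertex -4.229 0.074 1.595
vertex -3.047 2.376 2.668
vertex -4.015 2.04 1.056
endloop
endfacet
facet normal -0.507 -0.176 -0.844
outer loop
vertex -4.015 2.04 1.056
vertex -3.493 -0.116 1.192
vertex -4.229 0.074 1.595
endloop
endfacet
facet normal 0.507 0.176 0.844
outer loop
vertex -3.261 0.41 3.206
vertex -2.311 2.186 2.265
vertex -3.047 2.376 2.668
endloop
endfacet
facet normal -0.104 -0.959 0.263
outer loop
vertex -2.525 0.22 2.804
vertex -3.261 0.41 3.206
vertex -3.493 -0.116 1.192
endloop
endfacet
facet normal 0.507 0.176 0.844
outer loop
vertex -2.525 0.22 2.804
vertex -2.311 2.186 2.265
vertex -3.261 0.41 3.206
endloop
endfacet
facet normal 0.104 0.959 -0.262
outer loop
vertex -3.047 2.376 2.668
vertex -2.311 2.186 2.265
vertex -4.015 2.04 1.056
endloop
endfacet
facet normal -0.506 -0.176 -0.844
outer loop
vertex -3.279 1.85 0.654
vertex -3.493 -0.116 1.192
vertex -4.015 2.04 1.056
endloop
endfacet
facet normal 0.104 0.959 -0.263
outer loop
vertex -4.015 2.04 1.056
vertex -2.311 2.186 2.265
vertex -3.279 1.85 0.654
endloop
endfacet
facet normal 0.856 -0.221 -0.468
outer loop
vertex -3.279 1.85 0.654
vertex -2.525 0.22 2.804
vertex -3.493 -0.116 1.192
endloop
endfacet
facet normal 0.856 -0.221 -0.468
outer loop
vertex -2.311 2.186 2.265
vertex -2.525 0.22 2.804
vertex -3.279 1.85 0.654
endloop
endfacet
facet normal -0.537 0.304 -0.787
outer loop
vertex -1.45 -0.893 -2.429
vertex -1.888 -1.214 -2.254
vertex -1.771 -0.671 -2.124
endloop
endfacet
facet normal 0.539 0.841 -0.045
outer loop
vertex -1.45 -0.893 -2.429
vertex -1.771 -0.671 -2.124
vertex -0.435 -1.465 -0.941
endloop
endfacet
facet normal 0.538 0.842 -0.043
outer loop
vertex -0.435 -1.465 -0.941
vertex -1.771 -0.671 -2.124
vertex -0.756 -1.244 -0.637
endloop
endfacet
facet normal 0.537 -0.302 0.787
outer loop
vertex -0.435 -1.465 -0.941
vertex -0.756 -1.244 -0.637
vertex -0.872 -1.786 -0.766
endloop
endfacet
facet normal -0.536 0.304 -0.788
outer loop
vertex -1.771 -0.671 -2.124
vertex -1.888 -1.214 -2.254
vertex -2.18 -0.858 -1.918
endloop
endfacet
facet normal -0.171 0.874 0.454
outer loop
vertex -1.771 -0.671 -2.124
vertex -2.18 -0.858 -1.918
vertex -0.756 -1.244 -0.637
endloop
endfacet
facet normal -0.171 0.875 0.453
outer loop
vertex -0.756 -1.244 -0.637
vertex -2.18 -0.858 -1.918
vertex -1.164 -1.431 -0.43
endloop
endfacet
facet normal 0.538 -0.302 0.787
outer loop
vertex -0.756 -1.244 -0.637
vertex -1.164 -1.431 -0.43
vertex -0.872 -1.786 -0.766
endloop
endfacet
facet normal -0.538 0.302 -0.787
outer loop
vertex -2.18 -0.858 -1.918
vertex -1.888 -1.214 -2.254
vertex -2.368 -1.313 -1.964
endloop
endfacet
facet normal -0.752 0.249 0.610
outer loop
vertex -2.18 -0.858 -1.918
vertex -2.368 -1.313 -1.964
vertex -1.164 -1.431 -0.43
endloop
endfacet
facet normal -0.752 0.251 0.609
outer loop
vertex -1.164 -1.431 -0.43
vertex -2.368 -1.313 -1.964
vertex -1.353 -1.885 -0.476
endloop
endfacet
facet normal 0.537 -0.303 0.787
outer loop
vertex -1.164 -1.431 -0.43
vertex -1.353 -1.885 -0.476
vertex -0.872 -1.786 -0.766
endloop
endfacet
facet normal -0.538 0.302 -0.787
outer loop
vertex -2.368 -1.313 -1.964
vertex -1.888 -1.214 -2.254
vertex -2.195 -1.693 -2.228
endloop
endfacet
facet normal -0.767 -0.563 0.307
outer loop
vertex -2.368 -1.313 -1.964
vertex -2.195 -1.693 -2.228
vertex -1.353 -1.885 -0.476
endloop
endfacet
facet normal -0.768 -0.562 0.307
outer loop
vertex -1.353 -1.885 -0.476
vertex -2.195 -1.693 -2.228
vertex -1.18 -2.266 -0.741
endloop
endfacet
facet normal 0.537 -0.304 0.787
outer loop
vertex -1.353 -1.885 -0.476
vertex -1.18 -2.266 -0.741
vertex -0.872 -1.786 -0.766
endloop
endfacet
facet normal -0.538 0.302 -0.787
outer loop
vertex -2.195 -1.693 -2.228
vertex -1.888 -1.214 -2.254
vertex -1.79 -1.712 -2.512
endloop
endfacet
facet normal -0.204 -0.952 -0.228
outer loop
vertex -2.195 -1.693 -2.228
vertex -1.79 -1.712 -2.512
vertex -1.18 -2.266 -0.741
endloop
endfacet
facet normal -0.204 -0.952 -0.228
outer loop
vertex -1.18 -2.266 -0.741
vertex -1.79 -1.712 -2.512
vertex -0.775 -2.285 -1.025
endloop
endfacet
facet normal 0.537 -0.304 0.787
outer loop
vertex -1.18 -2.266 -0.741
vertex -0.775 -2.285 -1.025
vertex -0.872 -1.786 -0.766
endloop
endfacet
facet normal -0.537 0.302 -0.788
outer loop
vertex -1.79 -1.712 -2.512
vertex -1.888 -1.214 -2.254
vertex -1.459 -1.356 -2.601
endloop
endfacet
facet normal 0.512 -0.624 -0.590
outer loop
vertex -1.79 -1.712 -2.512
vertex -1.459 -1.356 -2.601
vertex -0.775 -2.285 -1.025
endloop
endfacet
facet normal 0.512 -0.624 -0.590
outer loop
vertex -0.775 -2.285 -1.025
vertex -1.459 -1.356 -2.601
vertex -0.444 -1.929 -1.114
endloop
endfacet
facet normal 0.538 -0.304 0.786
outer loop
vertex -0.775 -2.285 -1.025
vertex -0.444 -1.929 -1.114
vertex -0.872 -1.786 -0.766
endloop
endfacet
facet normal -0.537 0.303 -0.788
outer loop
vertex -1.459 -1.356 -2.601
vertex -1.888 -1.214 -2.254
vertex -1.45 -0.893 -2.429
endloop
endfacet
facet normal 0.843 0.173 -0.509
outer loop
vertex -1.459 -1.356 -2.601
vertex -1.45 -0.893 -2.429
vertex -0.444 -1.929 -1.114
endloop
endfacet
facet normal 0.843 0.173 -0.509
outer loop
vertex -0.444 -1.929 -1.114
vertex -1.45 -0.893 -2.429
vertex -0.435 -1.465 -0.941
endloop
endfacet
facet normal 0.538 -0.304 0.786
outer loop
vertex -0.444 -1.929 -1.114
vertex -0.435 -1.465 -0.941
vertex -0.872 -1.786 -0.766
endloop
endfacet

endsolid


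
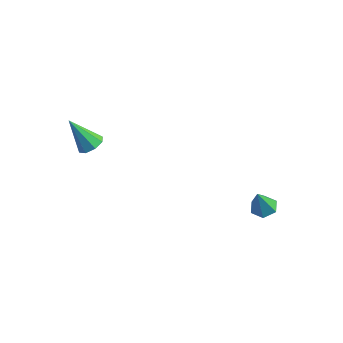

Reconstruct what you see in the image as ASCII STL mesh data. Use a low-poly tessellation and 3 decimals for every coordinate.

solid 
facet normal 0.514 0.220 -0.829
outer loop
vertex -1.437 -2.66 1.009
vertex -1.937 -2.839 0.652
vertex -1.744 -2.29 0.917
endloop
endfacet
facet normal 0.389 0.513 0.766
outer loop
vertex -1.437 -2.66 1.009
vertex -1.744 -2.29 0.917
vertex -2.823 -3.221 2.088
endloop
endfacet
facet normal 0.513 0.220 -0.830
outer loop
vertex -1.744 -2.29 0.917
vertex -1.937 -2.839 0.652
vertex -2.164 -2.242 0.67
endloop
endfacet
facet normal -0.194 0.847 0.495
outer loop
vertex -1.744 -2.29 0.917
vertex -2.164 -2.242 0.67
vertex -2.823 -3.221 2.088
endloop
endfacet
facet normal 0.512 0.220 -0.830
outer loop
vertex -2.164 -2.242 0.67
vertex -1.937 -2.839 0.652
vertex -2.451 -2.544 0.413
endloop
endfacet
facet normal -0.760 0.644 0.092
outer loop
vertex -2.164 -2.242 0.67
vertex -2.451 -2.544 0.413
vertex -2.823 -3.221 2.088
endloop
endfacet
facet normal 0.512 0.220 -0.830
outer loop
vertex -2.451 -2.544 0.413
vertex -1.937 -2.839 0.652
vertex -2.437 -3.019 0.296
endloop
endfacet
facet normal -0.978 0.022 -0.208
outer loop
vertex -2.451 -2.544 0.413
vertex -2.437 -3.019 0.296
vertex -2.823 -3.221 2.088
endloop
endfacet
facet normal 0.511 0.222 -0.830
outer loop
vertex -2.437 -3.019 0.296
vertex -1.937 -2.839 0.652
vertex -2.129 -3.389 0.387
endloop
endfacet
facet normal -0.720 -0.655 -0.229
outer loop
vertex -2.437 -3.019 0.296
vertex -2.129 -3.389 0.387
vertex -2.823 -3.221 2.088
endloop
endfacet
facet normal 0.513 0.221 -0.830
outer loop
vertex -2.129 -3.389 0.387
vertex -1.937 -2.839 0.652
vertex -1.709 -3.437 0.634
endloop
endfacet
facet normal -0.138 -0.990 0.042
outer loop
vertex -2.129 -3.389 0.387
vertex -1.709 -3.437 0.634
vertex -2.823 -3.221 2.088
endloop
endfacet
facet normal 0.513 0.221 -0.829
outer loop
vertex -1.709 -3.437 0.634
vertex -1.937 -2.839 0.652
vertex -1.422 -3.135 0.892
endloop
endfacet
facet normal 0.428 -0.787 0.445
outer loop
vertex -1.709 -3.437 0.634
vertex -1.422 -3.135 0.892
vertex -2.823 -3.221 2.088
endloop
endfacet
facet normal 0.513 0.221 -0.829
outer loop
vertex -1.422 -3.135 0.892
vertex -1.937 -2.839 0.652
vertex -1.437 -2.66 1.009
endloop
endfacet
facet normal 0.646 -0.163 0.745
outer loop
vertex -1.422 -3.135 0.892
vertex -1.437 -2.66 1.009
vertex -2.823 -3.221 2.088
endloop
endfacet
facet normal 0.014 0.349 -0.937
outer loop
vertex 4.469 2.051 -3.972
vertex 3.82 2.026 -3.991
vertex 4.118 2.565 -3.786
endloop
endfacet
facet normal 0.776 0.337 0.532
outer loop
vertex 4.469 2.051 -3.972
vertex 4.118 2.565 -3.786
vertex 3.8 1.534 -2.669
endloop
endfacet
facet normal 0.014 0.349 -0.937
outer loop
vertex 4.118 2.565 -3.786
vertex 3.82 2.026 -3.991
vertex 3.469 2.54 -3.805
endloop
endfacet
facet normal -0.048 0.741 0.670
outer loop
vertex 4.118 2.565 -3.786
vertex 3.469 2.54 -3.805
vertex 3.8 1.534 -2.669
endloop
endfacet
facet normal 0.013 0.348 -0.937
outer loop
vertex 3.469 2.54 -3.805
vertex 3.82 2.026 -3.991
vertex 3.17 2.0 -4.01
endloop
endfacet
facet normal -0.830 0.275 0.485
outer loop
vertex 3.469 2.54 -3.805
vertex 3.17 2.0 -4.01
vertex 3.8 1.534 -2.669
endloop
endfacet
facet normal 0.013 0.348 -0.937
outer loop
vertex 3.17 2.0 -4.01
vertex 3.82 2.026 -3.991
vertex 3.521 1.486 -4.196
endloop
endfacet
facet normal -0.786 -0.596 0.162
outer loop
vertex 3.17 2.0 -4.01
vertex 3.521 1.486 -4.196
vertex 3.8 1.534 -2.669
endloop
endfacet
facet normal 0.014 0.348 -0.937
outer loop
vertex 3.521 1.486 -4.196
vertex 3.82 2.026 -3.991
vertex 4.17 1.511 -4.177
endloop
endfacet
facet normal 0.038 -0.999 0.025
outer loop
vertex 3.521 1.486 -4.196
vertex 4.17 1.511 -4.177
vertex 3.8 1.534 -2.669
endloop
endfacet
facet normal 0.014 0.348 -0.937
outer loop
vertex 4.17 1.511 -4.177
vertex 3.82 2.026 -3.991
vertex 4.469 2.051 -3.972
endloop
endfacet
facet normal 0.820 -0.533 0.209
outer loop
vertex 4.17 1.511 -4.177
vertex 4.469 2.051 -3.972
vertex 3.8 1.534 -2.669
endloop
endfacet

endsolid


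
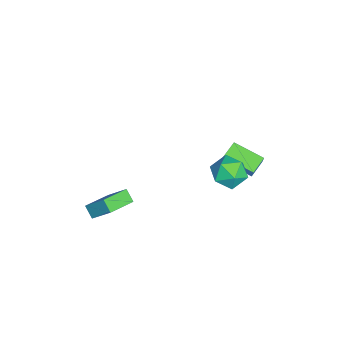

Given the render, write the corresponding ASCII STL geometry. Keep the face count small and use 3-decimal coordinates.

solid 
facet normal -0.787 0.574 -0.228
outer loop
vertex 1.283 -3.899 -2.295
vertex 1.761 -2.701 -0.927
vertex 1.812 -3.415 -2.903
endloop
endfacet
facet normal -0.254 -0.637 -0.728
outer loop
vertex 3.299 -4.499 -2.473
vertex 1.283 -3.899 -2.295
vertex 1.812 -3.415 -2.903
endloop
endfacet
facet normal -0.787 0.574 -0.228
outer loop
vertex 1.812 -3.415 -2.903
vertex 1.761 -2.701 -0.927
vertex 2.29 -2.217 -1.536
endloop
endfacet
facet normal 0.562 0.514 -0.647
outer loop
vertex 2.29 -2.217 -1.536
vertex 3.299 -4.499 -2.473
vertex 1.812 -3.415 -2.903
endloop
endfacet
facet normal -0.562 -0.515 0.647
outer loop
vertex 1.283 -3.899 -2.295
vertex 3.248 -3.785 -0.497
vertex 1.761 -2.701 -0.927
endloop
endfacet
facet normal -0.254 -0.638 -0.727
outer loop
vertex 2.77 -4.983 -1.864
vertex 1.283 -3.899 -2.295
vertex 3.299 -4.499 -2.473
endloop
endfacet
facet normal -0.563 -0.514 0.647
outer loop
vertex 2.77 -4.983 -1.864
vertex 3.248 -3.785 -0.497
vertex 1.283 -3.899 -2.295
endloop
endfacet
facet normal 0.254 0.637 0.727
outer loop
vertex 1.761 -2.701 -0.927
vertex 3.248 -3.785 -0.497
vertex 2.29 -2.217 -1.536
endloop
endfacet
facet normal 0.563 0.514 -0.647
outer loop
vertex 3.777 -3.301 -1.105
vertex 3.299 -4.499 -2.473
vertex 2.29 -2.217 -1.536
endloop
endfacet
facet normal 0.254 0.637 0.728
outer loop
vertex 2.29 -2.217 -1.536
vertex 3.248 -3.785 -0.497
vertex 3.777 -3.301 -1.105
endloop
endfacet
facet normal 0.787 -0.574 0.227
outer loop
vertex 3.777 -3.301 -1.105
vertex 2.77 -4.983 -1.864
vertex 3.299 -4.499 -2.473
endloop
endfacet
facet normal 0.787 -0.574 0.228
outer loop
vertex 3.248 -3.785 -0.497
vertex 2.77 -4.983 -1.864
vertex 3.777 -3.301 -1.105
endloop
endfacet
facet normal -0.871 0.401 0.284
outer loop
vertex -3.766 2.986 -1.334
vertex -3.082 4.893 -1.926
vertex -4.061 2.864 -2.067
endloop
endfacet
facet normal -0.324 -0.903 0.281
outer loop
vertex -2.938 2.347 -2.434
vertex -3.766 2.986 -1.334
vertex -4.061 2.864 -2.067
endloop
endfacet
facet normal -0.871 0.400 0.285
outer loop
vertex -4.061 2.864 -2.067
vertex -3.082 4.893 -1.926
vertex -3.378 4.771 -2.66
endloop
endfacet
facet normal -0.370 -0.153 -0.917
outer loop
vertex -3.378 4.771 -2.66
vertex -2.938 2.347 -2.434
vertex -4.061 2.864 -2.067
endloop
endfacet
facet normal 0.370 0.152 0.917
outer loop
vertex -3.766 2.986 -1.334
vertex -1.959 4.376 -2.293
vertex -3.082 4.893 -1.926
endloop
endfacet
facet normal -0.324 -0.903 0.281
outer loop
vertex -2.642 2.469 -1.7
vertex -3.766 2.986 -1.334
vertex -2.938 2.347 -2.434
endloop
endfacet
facet normal 0.369 0.153 0.917
outer loop
vertex -2.642 2.469 -1.7
vertex -1.959 4.376 -2.293
vertex -3.766 2.986 -1.334
endloop
endfacet
facet normal 0.324 0.903 -0.281
outer loop
vertex -3.082 4.893 -1.926
vertex -1.959 4.376 -2.293
vertex -3.378 4.771 -2.66
endloop
endfacet
facet normal -0.369 -0.152 -0.917
outer loop
vertex -2.254 4.254 -3.026
vertex -2.938 2.347 -2.434
vertex -3.378 4.771 -2.66
endloop
endfacet
facet normal 0.324 0.903 -0.281
outer loop
vertex -3.378 4.771 -2.66
vertex -1.959 4.376 -2.293
vertex -2.254 4.254 -3.026
endloop
endfacet
facet normal 0.871 -0.401 -0.285
outer loop
vertex -2.254 4.254 -3.026
vertex -2.642 2.469 -1.7
vertex -2.938 2.347 -2.434
endloop
endfacet
facet normal 0.871 -0.400 -0.284
outer loop
vertex -1.959 4.376 -2.293
vertex -2.642 2.469 -1.7
vertex -2.254 4.254 -3.026
endloop
endfacet
facet normal -0.790 0.260 -0.555
outer loop
vertex 1.033 3.693 0.234
vertex 0.373 2.813 0.762
vertex 0.399 3.932 1.249
endloop
endfacet
facet normal -0.373 0.824 -0.427
outer loop
vertex 1.033 3.693 0.234
vertex 0.399 3.932 1.249
vertex 1.528 4.374 1.117
endloop
endfacet
facet normal 0.279 0.679 -0.680
outer loop
vertex 1.033 3.693 0.234
vertex 1.528 4.374 1.117
vertex 2.2 3.529 0.549
endloop
endfacet
facet normal 0.264 0.024 -0.964
outer loop
vertex 1.033 3.693 0.234
vertex 2.2 3.529 0.549
vertex 1.486 2.565 0.33
endloop
endfacet
facet normal -0.397 -0.235 -0.887
outer loop
vertex 1.033 3.693 0.234
vertex 1.486 2.565 0.33
vertex 0.373 2.813 0.762
endloop
endfacet
facet normal -0.321 0.904 0.281
outer loop
vertex 1.528 4.374 1.117
vertex 0.399 3.932 1.249
vertex 1.174 3.915 2.19
endloop
endfacet
facet normal -0.997 -0.008 0.073
outer loop
vertex 0.399 3.932 1.249
vertex 0.373 2.813 0.762
vertex 0.46 2.951 1.971
endloop
endfacet
facet normal -0.361 -0.809 -0.465
outer loop
vertex 0.373 2.813 0.762
vertex 1.486 2.565 0.33
vertex 1.132 2.106 1.403
endloop
endfacet
facet normal 0.707 -0.390 -0.590
outer loop
vertex 1.486 2.565 0.33
vertex 2.2 3.529 0.549
vertex 2.261 2.548 1.271
endloop
endfacet
facet normal 0.732 0.669 -0.129
outer loop
vertex 2.2 3.529 0.549
vertex 1.528 4.374 1.117
vertex 2.287 3.667 1.758
endloop
endfacet
facet normal -0.264 -0.024 0.964
outer loop
vertex 1.627 2.787 2.286
vertex 1.174 3.915 2.19
vertex 0.46 2.951 1.971
endloop
endfacet
facet normal -0.279 -0.679 0.680
outer loop
vertex 1.627 2.787 2.286
vertex 0.46 2.951 1.971
vertex 1.132 2.106 1.403
endloop
endfacet
facet normal 0.373 -0.824 0.427
outer loop
vertex 1.627 2.787 2.286
vertex 1.132 2.106 1.403
vertex 2.261 2.548 1.271
endloop
endfacet
facet normal 0.790 -0.260 0.555
outer loop
vertex 1.627 2.787 2.286
vertex 2.261 2.548 1.271
vertex 2.287 3.667 1.758
endloop
endfacet
facet normal 0.397 0.235 0.887
outer loop
vertex 1.627 2.787 2.286
vertex 2.287 3.667 1.758
vertex 1.174 3.915 2.19
endloop
endfacet
facet normal -0.707 0.390 0.590
outer loop
vertex 0.46 2.951 1.971
vertex 1.174 3.915 2.19
vertex 0.399 3.932 1.249
endloop
endfacet
facet normal -0.732 -0.669 0.129
outer loop
vertex 1.132 2.106 1.403
vertex 0.46 2.951 1.971
vertex 0.373 2.813 0.762
endloop
endfacet
facet normal 0.321 -0.904 -0.281
outer loop
vertex 2.261 2.548 1.271
vertex 1.132 2.106 1.403
vertex 1.486 2.565 0.33
endloop
endfacet
facet normal 0.997 0.008 -0.073
outer loop
vertex 2.287 3.667 1.758
vertex 2.261 2.548 1.271
vertex 2.2 3.529 0.549
endloop
endfacet
facet normal 0.361 0.809 0.465
outer loop
vertex 1.174 3.915 2.19
vertex 2.287 3.667 1.758
vertex 1.528 4.374 1.117
endloop
endfacet

endsolid


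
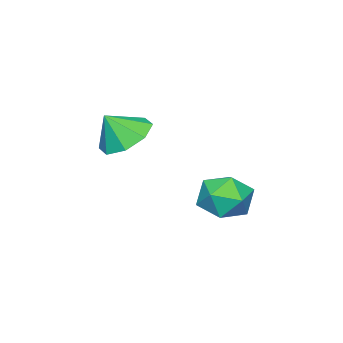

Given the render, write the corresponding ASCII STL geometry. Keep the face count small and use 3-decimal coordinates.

solid 
facet normal -0.447 0.363 -0.818
outer loop
vertex 1.666 -2.88 -0.858
vertex 0.895 -3.443 -0.686
vertex 1.159 -2.545 -0.432
endloop
endfacet
facet normal 0.730 0.417 0.541
outer loop
vertex 1.666 -2.88 -0.858
vertex 1.159 -2.545 -0.432
vertex 1.405 -3.857 0.246
endloop
endfacet
facet normal -0.447 0.363 -0.818
outer loop
vertex 1.159 -2.545 -0.432
vertex 0.895 -3.443 -0.686
vertex 0.497 -2.736 -0.155
endloop
endfacet
facet normal 0.217 0.480 0.850
outer loop
vertex 1.159 -2.545 -0.432
vertex 0.497 -2.736 -0.155
vertex 1.405 -3.857 0.246
endloop
endfacet
facet normal -0.447 0.362 -0.818
outer loop
vertex 0.497 -2.736 -0.155
vertex 0.895 -3.443 -0.686
vertex 0.068 -3.342 -0.189
endloop
endfacet
facet normal -0.261 0.131 0.956
outer loop
vertex 0.497 -2.736 -0.155
vertex 0.068 -3.342 -0.189
vertex 1.405 -3.857 0.246
endloop
endfacet
facet normal -0.447 0.362 -0.818
outer loop
vertex 0.068 -3.342 -0.189
vertex 0.895 -3.443 -0.686
vertex 0.124 -4.007 -0.514
endloop
endfacet
facet normal -0.424 -0.426 0.799
outer loop
vertex 0.068 -3.342 -0.189
vertex 0.124 -4.007 -0.514
vertex 1.405 -3.857 0.246
endloop
endfacet
facet normal -0.447 0.362 -0.818
outer loop
vertex 0.124 -4.007 -0.514
vertex 0.895 -3.443 -0.686
vertex 0.632 -4.342 -0.94
endloop
endfacet
facet normal -0.177 -0.865 0.469
outer loop
vertex 0.124 -4.007 -0.514
vertex 0.632 -4.342 -0.94
vertex 1.405 -3.857 0.246
endloop
endfacet
facet normal -0.447 0.362 -0.818
outer loop
vertex 0.632 -4.342 -0.94
vertex 0.895 -3.443 -0.686
vertex 1.294 -4.151 -1.217
endloop
endfacet
facet normal 0.335 -0.928 0.161
outer loop
vertex 0.632 -4.342 -0.94
vertex 1.294 -4.151 -1.217
vertex 1.405 -3.857 0.246
endloop
endfacet
facet normal -0.447 0.362 -0.818
outer loop
vertex 1.294 -4.151 -1.217
vertex 0.895 -3.443 -0.686
vertex 1.722 -3.545 -1.183
endloop
endfacet
facet normal 0.814 -0.578 0.054
outer loop
vertex 1.294 -4.151 -1.217
vertex 1.722 -3.545 -1.183
vertex 1.405 -3.857 0.246
endloop
endfacet
facet normal -0.447 0.362 -0.818
outer loop
vertex 1.722 -3.545 -1.183
vertex 0.895 -3.443 -0.686
vertex 1.666 -2.88 -0.858
endloop
endfacet
facet normal 0.977 -0.021 0.212
outer loop
vertex 1.722 -3.545 -1.183
vertex 1.666 -2.88 -0.858
vertex 1.405 -3.857 0.246
endloop
endfacet
facet normal 0.527 0.488 0.696
outer loop
vertex -1.601 -0.905 -3.699
vertex -1.95 -1.526 -2.999
vertex -1.105 -1.745 -3.485
endloop
endfacet
facet normal 0.852 0.519 0.062
outer loop
vertex -1.601 -0.905 -3.699
vertex -1.105 -1.745 -3.485
vertex -1.212 -1.456 -4.435
endloop
endfacet
facet normal 0.404 0.822 -0.402
outer loop
vertex -1.601 -0.905 -3.699
vertex -1.212 -1.456 -4.435
vertex -2.123 -1.058 -4.537
endloop
endfacet
facet normal -0.199 0.978 -0.055
outer loop
vertex -1.601 -0.905 -3.699
vertex -2.123 -1.058 -4.537
vertex -2.579 -1.101 -3.649
endloop
endfacet
facet normal -0.123 0.772 0.624
outer loop
vertex -1.601 -0.905 -3.699
vertex -2.579 -1.101 -3.649
vertex -1.95 -1.526 -2.999
endloop
endfacet
facet normal 0.976 -0.150 -0.156
outer loop
vertex -1.212 -1.456 -4.435
vertex -1.105 -1.745 -3.485
vertex -1.321 -2.419 -4.191
endloop
endfacet
facet normal 0.449 -0.200 0.871
outer loop
vertex -1.105 -1.745 -3.485
vertex -1.95 -1.526 -2.999
vertex -1.777 -2.462 -3.303
endloop
endfacet
facet normal -0.604 0.259 0.754
outer loop
vertex -1.95 -1.526 -2.999
vertex -2.579 -1.101 -3.649
vertex -2.688 -2.064 -3.405
endloop
endfacet
facet normal -0.727 0.594 -0.345
outer loop
vertex -2.579 -1.101 -3.649
vertex -2.123 -1.058 -4.537
vertex -2.795 -1.775 -4.355
endloop
endfacet
facet normal 0.250 0.341 -0.906
outer loop
vertex -2.123 -1.058 -4.537
vertex -1.212 -1.456 -4.435
vertex -1.95 -1.994 -4.841
endloop
endfacet
facet normal 0.199 -0.978 0.055
outer loop
vertex -2.299 -2.615 -4.141
vertex -1.321 -2.419 -4.191
vertex -1.777 -2.462 -3.303
endloop
endfacet
facet normal -0.404 -0.822 0.402
outer loop
vertex -2.299 -2.615 -4.141
vertex -1.777 -2.462 -3.303
vertex -2.688 -2.064 -3.405
endloop
endfacet
facet normal -0.852 -0.519 -0.062
outer loop
vertex -2.299 -2.615 -4.141
vertex -2.688 -2.064 -3.405
vertex -2.795 -1.775 -4.355
endloop
endfacet
facet normal -0.527 -0.488 -0.696
outer loop
vertex -2.299 -2.615 -4.141
vertex -2.795 -1.775 -4.355
vertex -1.95 -1.994 -4.841
endloop
endfacet
facet normal 0.123 -0.772 -0.624
outer loop
vertex -2.299 -2.615 -4.141
vertex -1.95 -1.994 -4.841
vertex -1.321 -2.419 -4.191
endloop
endfacet
facet normal 0.727 -0.594 0.345
outer loop
vertex -1.777 -2.462 -3.303
vertex -1.321 -2.419 -4.191
vertex -1.105 -1.745 -3.485
endloop
endfacet
facet normal -0.250 -0.341 0.906
outer loop
vertex -2.688 -2.064 -3.405
vertex -1.777 -2.462 -3.303
vertex -1.95 -1.526 -2.999
endloop
endfacet
facet normal -0.976 0.150 0.156
outer loop
vertex -2.795 -1.775 -4.355
vertex -2.688 -2.064 -3.405
vertex -2.579 -1.101 -3.649
endloop
endfacet
facet normal -0.449 0.200 -0.871
outer loop
vertex -1.95 -1.994 -4.841
vertex -2.795 -1.775 -4.355
vertex -2.123 -1.058 -4.537
endloop
endfacet
facet normal 0.604 -0.259 -0.754
outer loop
vertex -1.321 -2.419 -4.191
vertex -1.95 -1.994 -4.841
vertex -1.212 -1.456 -4.435
endloop
endfacet

endsolid


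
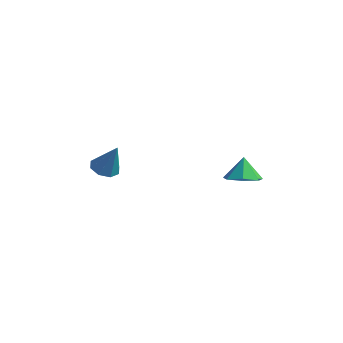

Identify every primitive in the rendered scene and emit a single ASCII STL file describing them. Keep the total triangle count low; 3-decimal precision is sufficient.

solid 
facet normal 0.220 -0.287 -0.932
outer loop
vertex 3.534 2.894 -1.78
vertex 2.881 3.66 -2.17
vertex 3.934 3.725 -1.942
endloop
endfacet
facet normal 0.608 -0.140 0.782
outer loop
vertex 3.534 2.894 -1.78
vertex 3.934 3.725 -1.942
vertex 2.559 4.08 -0.81
endloop
endfacet
facet normal 0.220 -0.287 -0.932
outer loop
vertex 3.934 3.725 -1.942
vertex 2.881 3.66 -2.17
vertex 3.541 4.508 -2.276
endloop
endfacet
facet normal 0.611 0.550 0.570
outer loop
vertex 3.934 3.725 -1.942
vertex 3.541 4.508 -2.276
vertex 2.559 4.08 -0.81
endloop
endfacet
facet normal 0.220 -0.288 -0.932
outer loop
vertex 3.541 4.508 -2.276
vertex 2.881 3.66 -2.17
vertex 2.651 4.652 -2.531
endloop
endfacet
facet normal 0.062 0.946 0.318
outer loop
vertex 3.541 4.508 -2.276
vertex 2.651 4.652 -2.531
vertex 2.559 4.08 -0.81
endloop
endfacet
facet normal 0.220 -0.288 -0.932
outer loop
vertex 2.651 4.652 -2.531
vertex 2.881 3.66 -2.17
vertex 1.934 4.049 -2.514
endloop
endfacet
facet normal -0.625 0.750 0.216
outer loop
vertex 2.651 4.652 -2.531
vertex 1.934 4.049 -2.514
vertex 2.559 4.08 -0.81
endloop
endfacet
facet normal 0.221 -0.287 -0.932
outer loop
vertex 1.934 4.049 -2.514
vertex 2.881 3.66 -2.17
vertex 1.929 3.153 -2.239
endloop
endfacet
facet normal -0.934 0.110 0.341
outer loop
vertex 1.934 4.049 -2.514
vertex 1.929 3.153 -2.239
vertex 2.559 4.08 -0.81
endloop
endfacet
facet normal 0.220 -0.287 -0.932
outer loop
vertex 1.929 3.153 -2.239
vertex 2.881 3.66 -2.17
vertex 2.642 2.639 -1.912
endloop
endfacet
facet normal -0.631 -0.494 0.599
outer loop
vertex 1.929 3.153 -2.239
vertex 2.642 2.639 -1.912
vertex 2.559 4.08 -0.81
endloop
endfacet
facet normal 0.220 -0.287 -0.932
outer loop
vertex 2.642 2.639 -1.912
vertex 2.881 3.66 -2.17
vertex 3.534 2.894 -1.78
endloop
endfacet
facet normal 0.055 -0.605 0.795
outer loop
vertex 2.642 2.639 -1.912
vertex 3.534 2.894 -1.78
vertex 2.559 4.08 -0.81
endloop
endfacet
facet normal -0.445 -0.039 -0.895
outer loop
vertex -3.58 0.172 -3.074
vertex -4.327 0.499 -2.717
vertex -3.602 0.852 -3.093
endloop
endfacet
facet normal 0.996 0.030 -0.082
outer loop
vertex -3.58 0.172 -3.074
vertex -3.602 0.852 -3.093
vertex -3.413 0.581 -0.883
endloop
endfacet
facet normal -0.445 -0.039 -0.895
outer loop
vertex -3.602 0.852 -3.093
vertex -4.327 0.499 -2.717
vertex -4.048 1.326 -2.892
endloop
endfacet
facet normal 0.733 0.680 0.021
outer loop
vertex -3.602 0.852 -3.093
vertex -4.048 1.326 -2.892
vertex -3.413 0.581 -0.883
endloop
endfacet
facet normal -0.445 -0.039 -0.895
outer loop
vertex -4.048 1.326 -2.892
vertex -4.327 0.499 -2.717
vertex -4.658 1.315 -2.588
endloop
endfacet
facet normal 0.136 0.942 0.306
outer loop
vertex -4.048 1.326 -2.892
vertex -4.658 1.315 -2.588
vertex -3.413 0.581 -0.883
endloop
endfacet
facet normal -0.445 -0.039 -0.895
outer loop
vertex -4.658 1.315 -2.588
vertex -4.327 0.499 -2.717
vertex -5.073 0.826 -2.36
endloop
endfacet
facet normal -0.443 0.659 0.607
outer loop
vertex -4.658 1.315 -2.588
vertex -5.073 0.826 -2.36
vertex -3.413 0.581 -0.883
endloop
endfacet
facet normal -0.446 -0.041 -0.894
outer loop
vertex -5.073 0.826 -2.36
vertex -4.327 0.499 -2.717
vertex -5.051 0.146 -2.34
endloop
endfacet
facet normal -0.665 0.000 0.747
outer loop
vertex -5.073 0.826 -2.36
vertex -5.051 0.146 -2.34
vertex -3.413 0.581 -0.883
endloop
endfacet
facet normal -0.446 -0.040 -0.894
outer loop
vertex -5.051 0.146 -2.34
vertex -4.327 0.499 -2.717
vertex -4.605 -0.328 -2.541
endloop
endfacet
facet normal -0.401 -0.651 0.645
outer loop
vertex -5.051 0.146 -2.34
vertex -4.605 -0.328 -2.541
vertex -3.413 0.581 -0.883
endloop
endfacet
facet normal -0.445 -0.041 -0.895
outer loop
vertex -4.605 -0.328 -2.541
vertex -4.327 0.499 -2.717
vertex -3.995 -0.317 -2.845
endloop
endfacet
facet normal 0.196 -0.912 0.360
outer loop
vertex -4.605 -0.328 -2.541
vertex -3.995 -0.317 -2.845
vertex -3.413 0.581 -0.883
endloop
endfacet
facet normal -0.445 -0.041 -0.894
outer loop
vertex -3.995 -0.317 -2.845
vertex -4.327 0.499 -2.717
vertex -3.58 0.172 -3.074
endloop
endfacet
facet normal 0.774 -0.630 0.059
outer loop
vertex -3.995 -0.317 -2.845
vertex -3.58 0.172 -3.074
vertex -3.413 0.581 -0.883
endloop
endfacet

endsolid


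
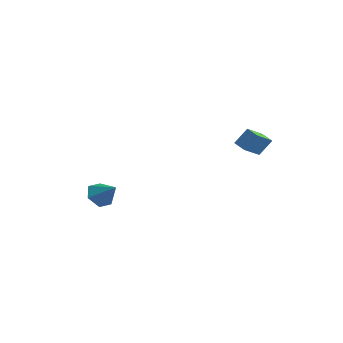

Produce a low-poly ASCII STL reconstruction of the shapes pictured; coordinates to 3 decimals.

solid 
facet normal -0.957 0.115 0.265
outer loop
vertex 3.175 -1.167 2.65
vertex 3.517 -0.529 3.607
vertex 3.099 0.126 1.816
endloop
endfacet
facet normal -0.285 -0.531 -0.798
outer loop
vertex 3.903 0.029 1.593
vertex 3.175 -1.167 2.65
vertex 3.099 0.126 1.816
endloop
endfacet
facet normal -0.957 0.115 0.265
outer loop
vertex 3.099 0.126 1.816
vertex 3.517 -0.529 3.607
vertex 3.441 0.764 2.773
endloop
endfacet
facet normal -0.049 0.839 -0.542
outer loop
vertex 3.441 0.764 2.773
vertex 3.903 0.029 1.593
vertex 3.099 0.126 1.816
endloop
endfacet
facet normal 0.049 -0.839 0.542
outer loop
vertex 3.175 -1.167 2.65
vertex 4.321 -0.626 3.384
vertex 3.517 -0.529 3.607
endloop
endfacet
facet normal -0.285 -0.531 -0.798
outer loop
vertex 3.979 -1.264 2.427
vertex 3.175 -1.167 2.65
vertex 3.903 0.029 1.593
endloop
endfacet
facet normal 0.049 -0.839 0.542
outer loop
vertex 3.979 -1.264 2.427
vertex 4.321 -0.626 3.384
vertex 3.175 -1.167 2.65
endloop
endfacet
facet normal 0.285 0.531 0.798
outer loop
vertex 3.517 -0.529 3.607
vertex 4.321 -0.626 3.384
vertex 3.441 0.764 2.773
endloop
endfacet
facet normal -0.049 0.839 -0.542
outer loop
vertex 4.245 0.667 2.55
vertex 3.903 0.029 1.593
vertex 3.441 0.764 2.773
endloop
endfacet
facet normal 0.285 0.531 0.798
outer loop
vertex 3.441 0.764 2.773
vertex 4.321 -0.626 3.384
vertex 4.245 0.667 2.55
endloop
endfacet
facet normal 0.957 -0.115 -0.265
outer loop
vertex 4.245 0.667 2.55
vertex 3.979 -1.264 2.427
vertex 3.903 0.029 1.593
endloop
endfacet
facet normal 0.957 -0.115 -0.265
outer loop
vertex 4.321 -0.626 3.384
vertex 3.979 -1.264 2.427
vertex 4.245 0.667 2.55
endloop
endfacet
facet normal -0.763 -0.091 -0.639
outer loop
vertex -3.797 -4.547 -3.485
vertex -4.321 -4.01 -2.936
vertex -3.805 -3.625 -3.607
endloop
endfacet
facet normal 0.928 -0.041 -0.371
outer loop
vertex -3.797 -4.547 -3.485
vertex -3.805 -3.625 -3.607
vertex -3.159 -3.87 -1.964
endloop
endfacet
facet normal -0.763 -0.091 -0.639
outer loop
vertex -3.805 -3.625 -3.607
vertex -4.321 -4.01 -2.936
vertex -4.329 -3.088 -3.058
endloop
endfacet
facet normal 0.636 0.760 -0.137
outer loop
vertex -3.805 -3.625 -3.607
vertex -4.329 -3.088 -3.058
vertex -3.159 -3.87 -1.964
endloop
endfacet
facet normal -0.765 -0.091 -0.638
outer loop
vertex -4.329 -3.088 -3.058
vertex -4.321 -4.01 -2.936
vertex -4.844 -3.472 -2.386
endloop
endfacet
facet normal 0.066 0.844 0.533
outer loop
vertex -4.329 -3.088 -3.058
vertex -4.844 -3.472 -2.386
vertex -3.159 -3.87 -1.964
endloop
endfacet
facet normal -0.765 -0.091 -0.638
outer loop
vertex -4.844 -3.472 -2.386
vertex -4.321 -4.01 -2.936
vertex -4.836 -4.394 -2.264
endloop
endfacet
facet normal -0.213 0.126 0.969
outer loop
vertex -4.844 -3.472 -2.386
vertex -4.836 -4.394 -2.264
vertex -3.159 -3.87 -1.964
endloop
endfacet
facet normal -0.764 -0.093 -0.639
outer loop
vertex -4.836 -4.394 -2.264
vertex -4.321 -4.01 -2.936
vertex -4.312 -4.931 -2.813
endloop
endfacet
facet normal 0.079 -0.674 0.735
outer loop
vertex -4.836 -4.394 -2.264
vertex -4.312 -4.931 -2.813
vertex -3.159 -3.87 -1.964
endloop
endfacet
facet normal -0.764 -0.093 -0.639
outer loop
vertex -4.312 -4.931 -2.813
vertex -4.321 -4.01 -2.936
vertex -3.797 -4.547 -3.485
endloop
endfacet
facet normal 0.649 -0.758 0.065
outer loop
vertex -4.312 -4.931 -2.813
vertex -3.797 -4.547 -3.485
vertex -3.159 -3.87 -1.964
endloop
endfacet

endsolid
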